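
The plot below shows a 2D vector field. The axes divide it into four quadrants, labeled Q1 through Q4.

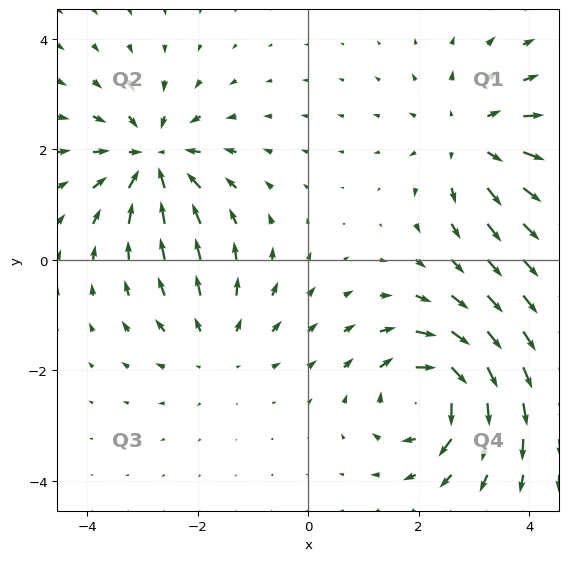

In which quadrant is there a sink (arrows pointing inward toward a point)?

The sink sits at approximately (-2.8, 1.8), which lies in quadrant Q2. The divergence there is about -5, negative as expected for a sink.

Q2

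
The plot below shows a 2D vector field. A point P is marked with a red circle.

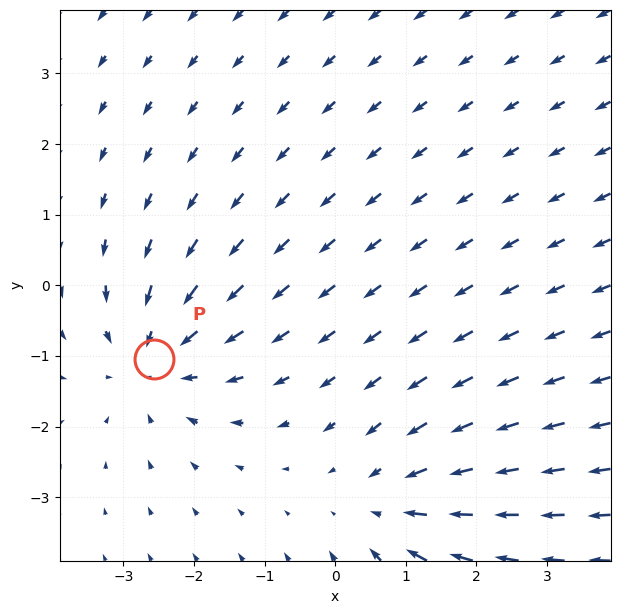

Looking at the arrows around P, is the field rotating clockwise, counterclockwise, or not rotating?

Near P at (-2.6, -1.0) the arrows show no circulation. The curl there is ≈0.

not rotating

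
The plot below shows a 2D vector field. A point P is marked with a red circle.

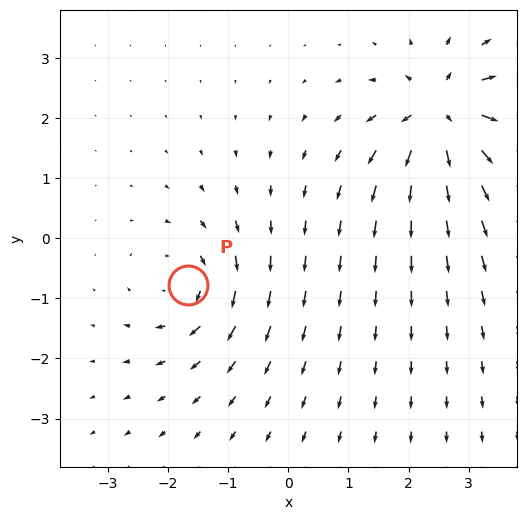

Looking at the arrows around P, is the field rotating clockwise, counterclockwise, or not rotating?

clockwise

Near P at (-1.7, -0.8) the arrows circulate clockwise. The curl (z-component) there is about -4; negative curl means clockwise rotation.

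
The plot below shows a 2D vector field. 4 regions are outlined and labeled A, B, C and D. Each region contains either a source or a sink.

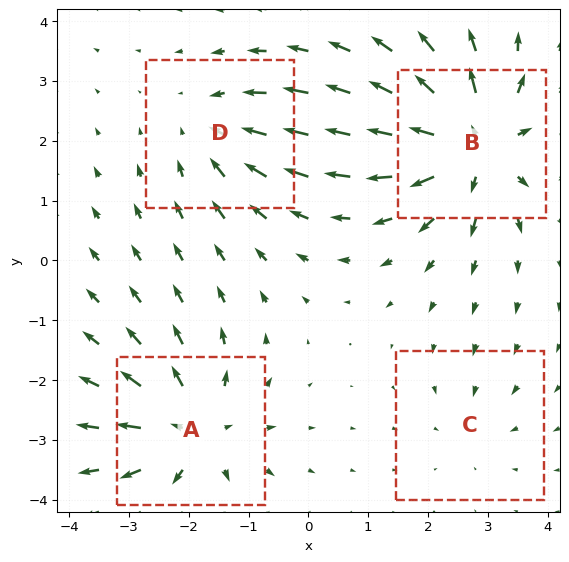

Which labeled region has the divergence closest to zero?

C

Divergence at each region's feature centre — A: about +5, B: about +7, C: about -2, D: about -4. Region C is closest to zero.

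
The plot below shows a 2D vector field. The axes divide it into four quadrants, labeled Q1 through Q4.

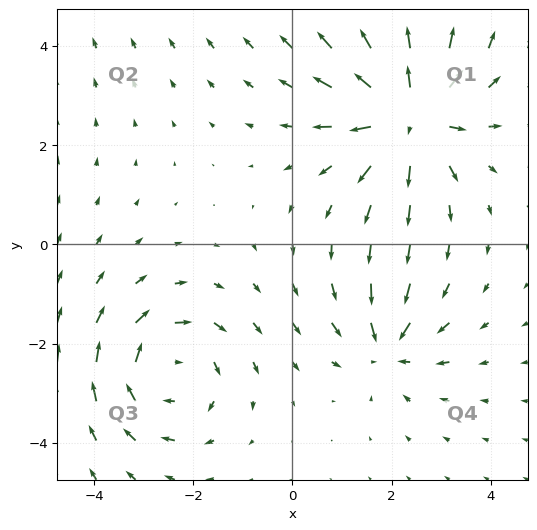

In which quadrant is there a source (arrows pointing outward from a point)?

Q1

The source sits at approximately (2.4, 2.6), which lies in quadrant Q1. The divergence there is about +5, positive as expected for a source.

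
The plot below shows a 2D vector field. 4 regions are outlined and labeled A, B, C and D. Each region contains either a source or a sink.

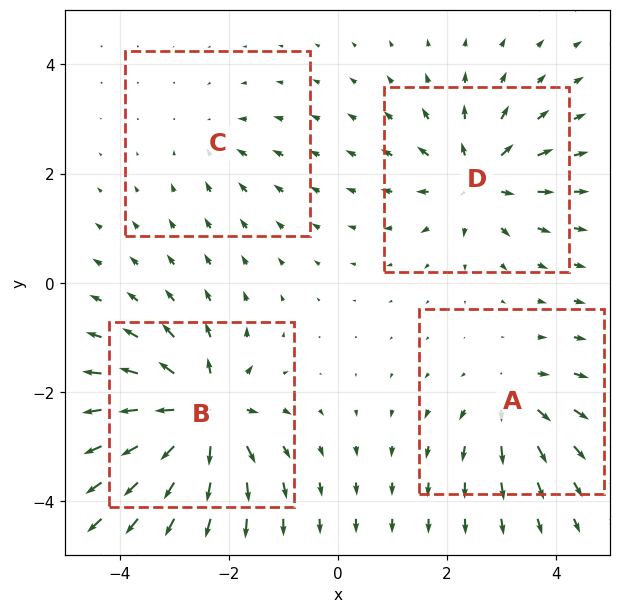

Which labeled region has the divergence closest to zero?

Divergence at each region's feature centre — A: about +4, B: about +8, C: about -3, D: about +6. Region C is closest to zero.

C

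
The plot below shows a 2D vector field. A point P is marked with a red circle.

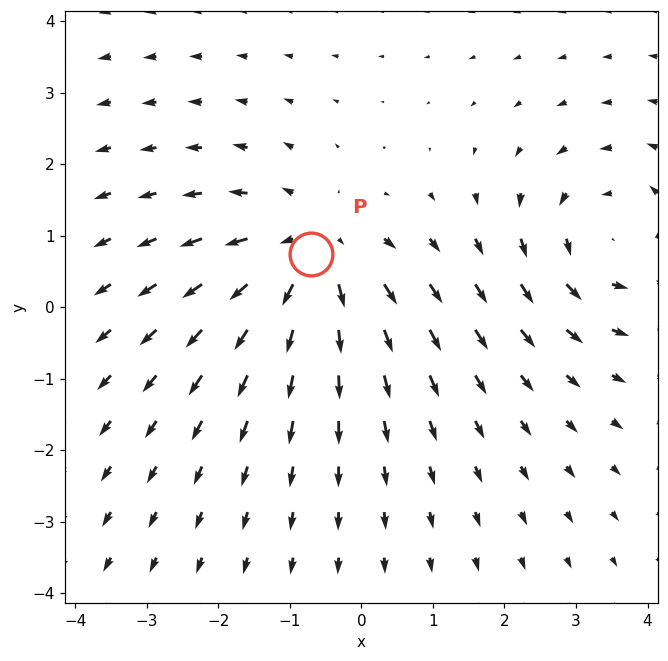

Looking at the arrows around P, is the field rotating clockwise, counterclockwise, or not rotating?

not rotating

Near P at (-0.7, 0.7) the arrows show no circulation. The curl there is ≈0.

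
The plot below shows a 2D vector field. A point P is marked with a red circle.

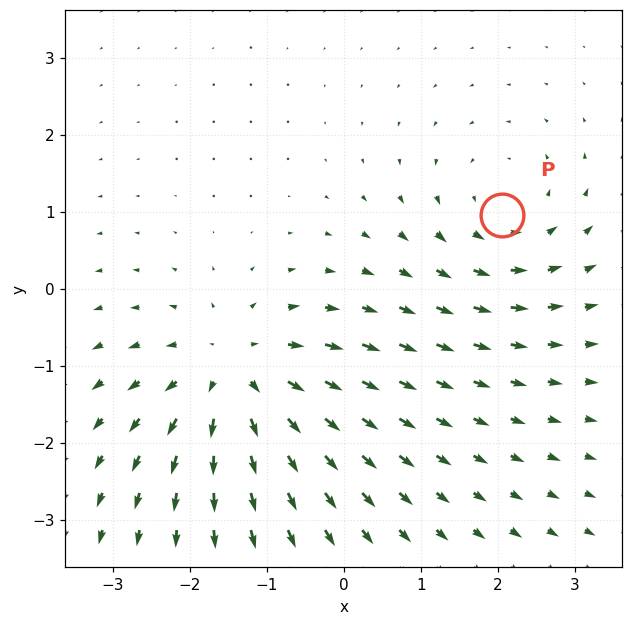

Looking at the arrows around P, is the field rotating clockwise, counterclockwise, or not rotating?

counterclockwise

Near P at (2.1, 1.0) the arrows circulate counterclockwise. The curl (z-component) there is about +3; positive curl means counterclockwise rotation.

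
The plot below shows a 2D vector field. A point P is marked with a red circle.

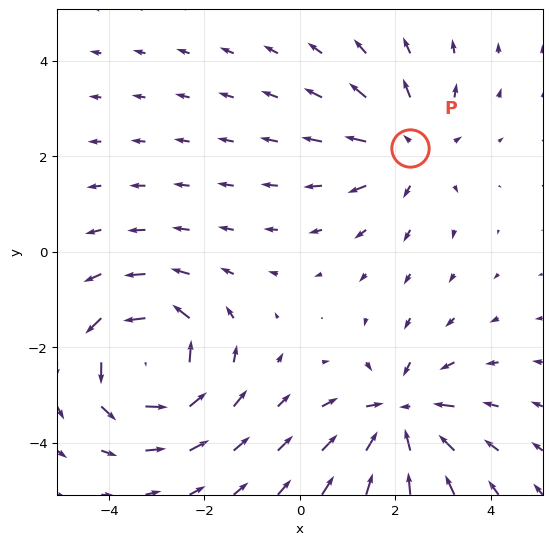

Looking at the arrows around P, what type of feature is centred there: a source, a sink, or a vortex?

source

At P (2.3, 2.2) the arrows spread outward. Divergence about +3, curl ≈0 — positive divergence with near-zero curl is a source.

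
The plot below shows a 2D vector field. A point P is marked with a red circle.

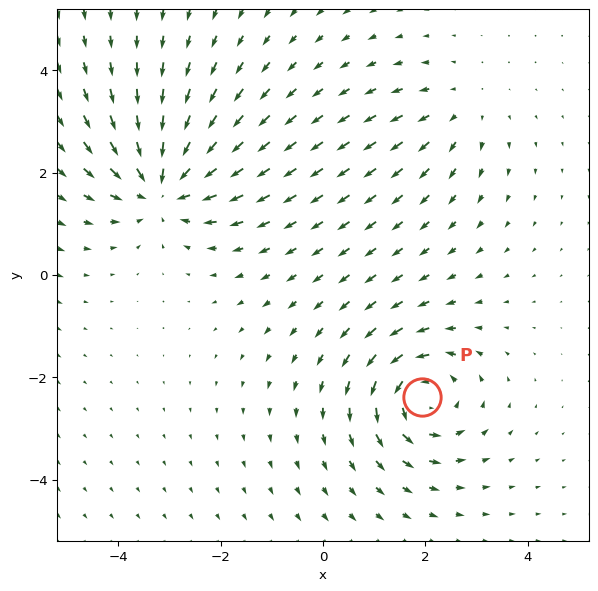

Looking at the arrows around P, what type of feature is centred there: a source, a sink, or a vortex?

vortex

At P (1.9, -2.4) the arrows circulate counterclockwise. Divergence ≈0, curl about +5 — near-zero divergence with nonzero curl is a vortex.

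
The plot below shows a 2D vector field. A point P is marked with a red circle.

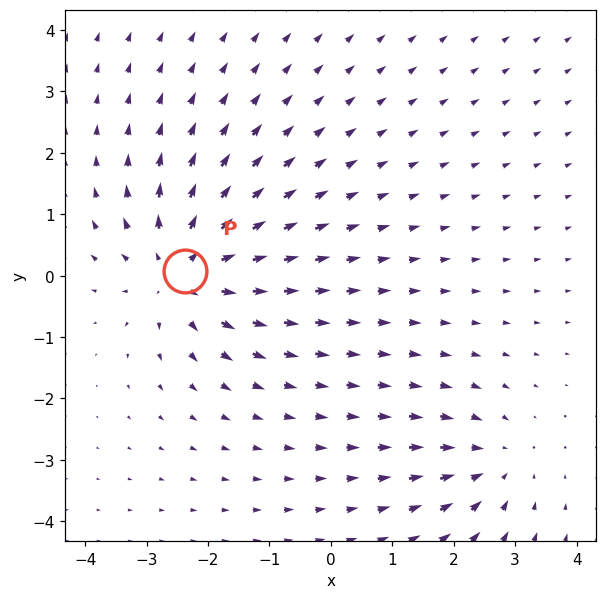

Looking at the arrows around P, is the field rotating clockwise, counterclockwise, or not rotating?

Near P at (-2.4, 0.1) the arrows show no circulation. The curl there is ≈0.

not rotating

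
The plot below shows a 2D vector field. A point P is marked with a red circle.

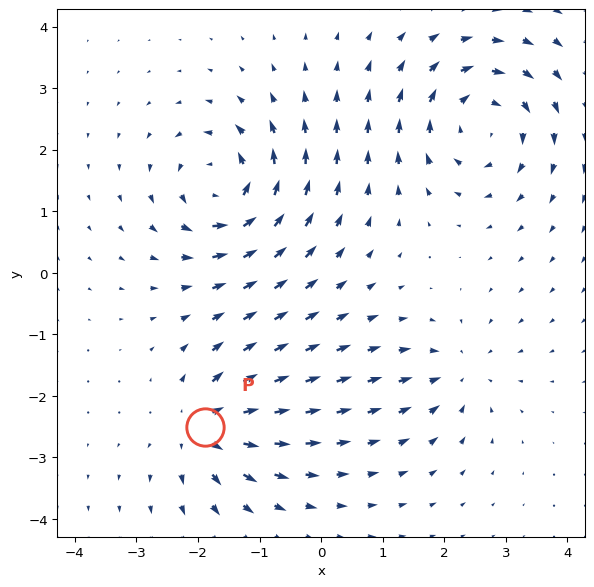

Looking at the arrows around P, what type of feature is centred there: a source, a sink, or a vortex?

source

At P (-1.9, -2.5) the arrows spread outward. Divergence about +5, curl ≈0 — positive divergence with near-zero curl is a source.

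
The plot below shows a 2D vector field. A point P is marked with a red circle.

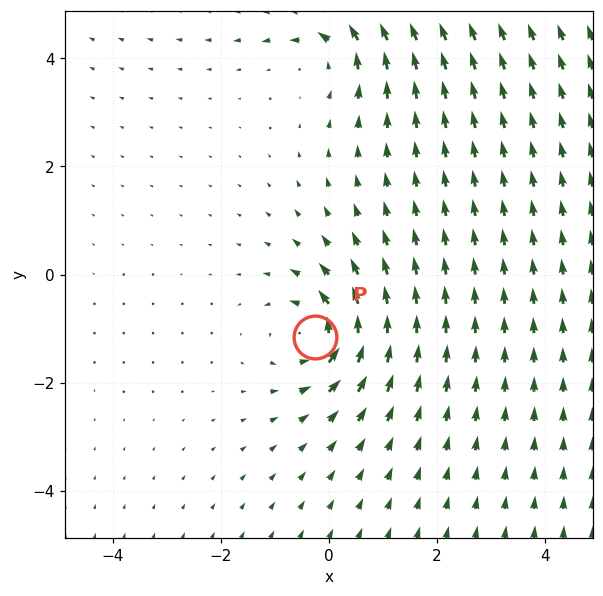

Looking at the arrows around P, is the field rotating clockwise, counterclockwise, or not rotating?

counterclockwise

Near P at (-0.3, -1.2) the arrows circulate counterclockwise. The curl (z-component) there is about +4; positive curl means counterclockwise rotation.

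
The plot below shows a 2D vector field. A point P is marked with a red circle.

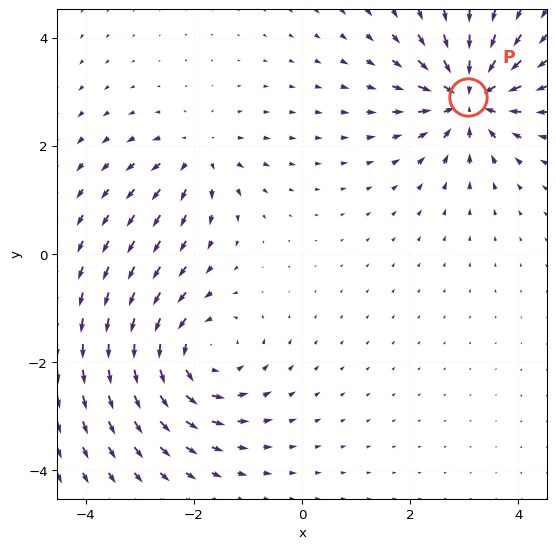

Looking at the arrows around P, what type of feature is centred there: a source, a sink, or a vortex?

sink

At P (3.1, 2.9) the arrows converge inward. Divergence about -7, curl ≈0 — negative divergence with near-zero curl is a sink.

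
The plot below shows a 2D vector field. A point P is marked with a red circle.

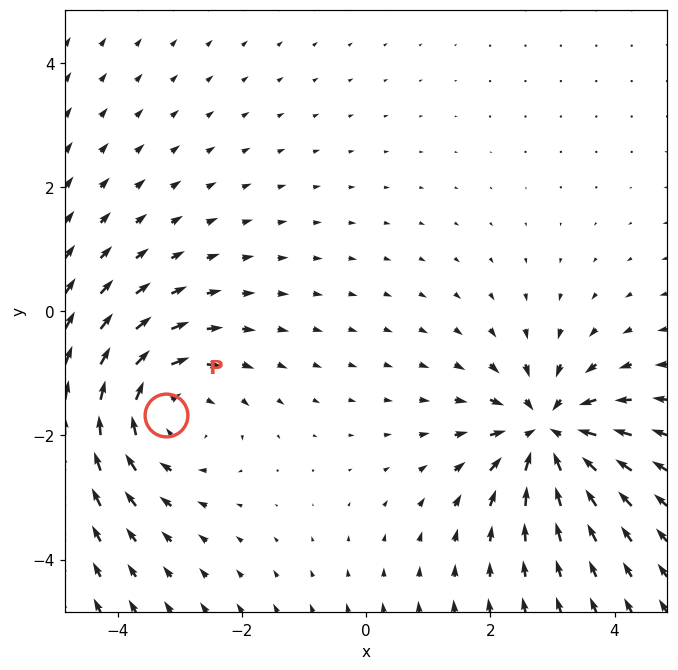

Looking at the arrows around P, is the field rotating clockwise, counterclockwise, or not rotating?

clockwise

Near P at (-3.2, -1.7) the arrows circulate clockwise. The curl (z-component) there is about -2; negative curl means clockwise rotation.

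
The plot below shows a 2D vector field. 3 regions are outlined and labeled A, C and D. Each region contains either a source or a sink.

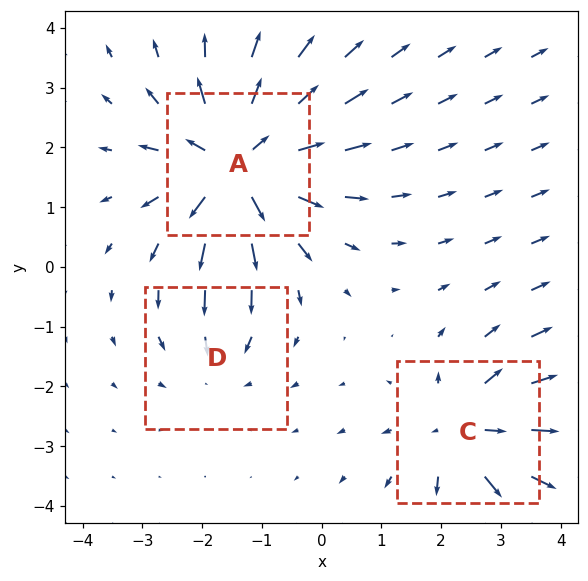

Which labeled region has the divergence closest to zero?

Divergence at each region's feature centre — A: about +6, C: about +4, D: about -2. Region D is closest to zero.

D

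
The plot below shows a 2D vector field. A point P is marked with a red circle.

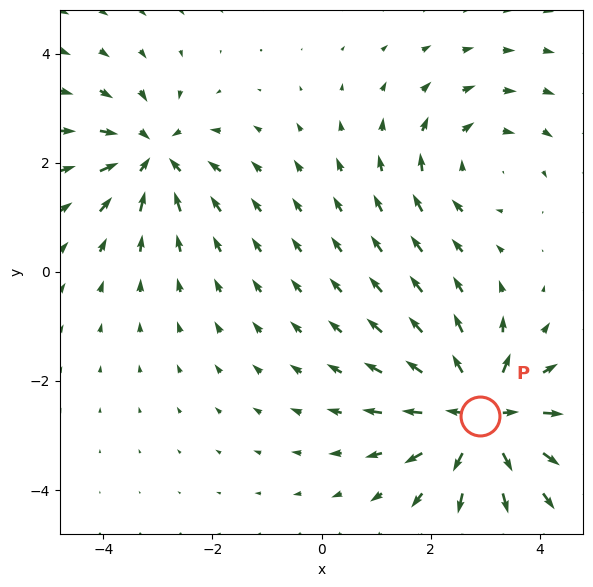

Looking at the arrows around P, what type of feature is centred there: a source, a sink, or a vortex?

At P (2.9, -2.6) the arrows spread outward. Divergence about +6, curl ≈0 — positive divergence with near-zero curl is a source.

source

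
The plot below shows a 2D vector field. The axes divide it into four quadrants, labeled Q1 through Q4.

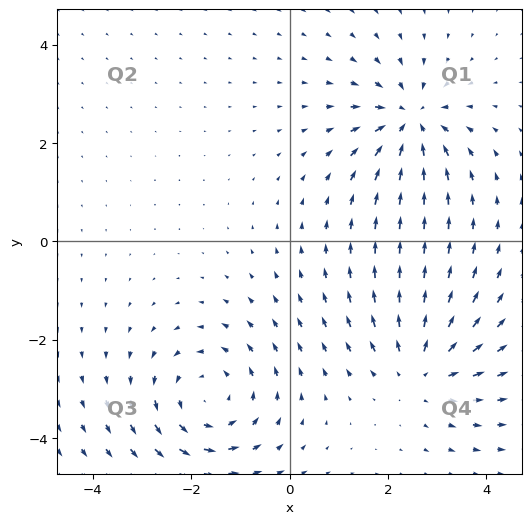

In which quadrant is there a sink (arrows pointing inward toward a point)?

Q1

The sink sits at approximately (2.5, 2.5), which lies in quadrant Q1. The divergence there is about -5, negative as expected for a sink.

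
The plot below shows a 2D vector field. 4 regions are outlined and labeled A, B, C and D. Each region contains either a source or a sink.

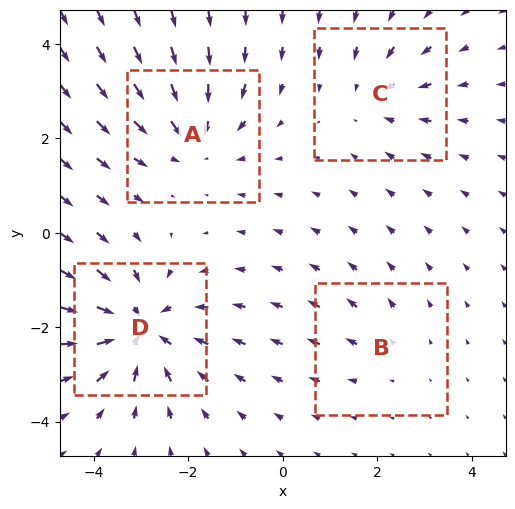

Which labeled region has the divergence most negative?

D

Divergence at each region's feature centre — A: about -4, B: about +2, C: about -3, D: about -6. Region D is most negative.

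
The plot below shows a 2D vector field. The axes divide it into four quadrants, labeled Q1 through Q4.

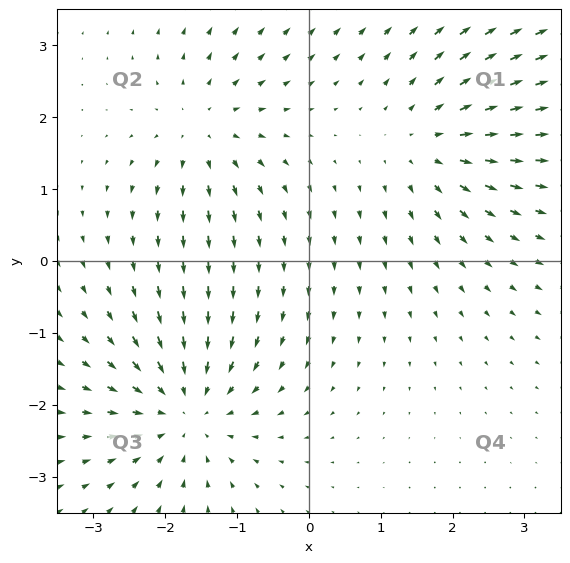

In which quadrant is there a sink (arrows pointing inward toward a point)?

Q3

The sink sits at approximately (-1.7, -2.1), which lies in quadrant Q3. The divergence there is about -4, negative as expected for a sink.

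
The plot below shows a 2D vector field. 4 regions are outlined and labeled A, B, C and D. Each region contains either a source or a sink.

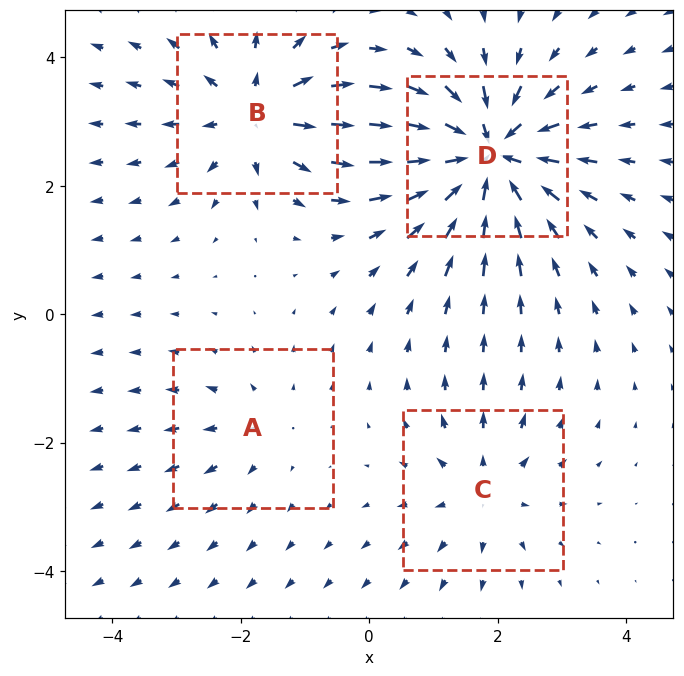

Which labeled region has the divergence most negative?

Divergence at each region's feature centre — A: about +2, B: about +5, C: about +3, D: about -7. Region D is most negative.

D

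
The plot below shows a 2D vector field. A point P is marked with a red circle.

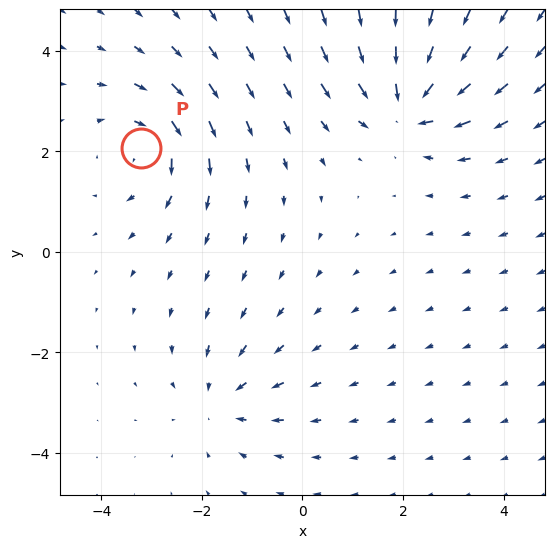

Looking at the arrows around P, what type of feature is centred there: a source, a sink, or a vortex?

vortex

At P (-3.2, 2.1) the arrows circulate clockwise. Divergence ≈0, curl about -4 — near-zero divergence with nonzero curl is a vortex.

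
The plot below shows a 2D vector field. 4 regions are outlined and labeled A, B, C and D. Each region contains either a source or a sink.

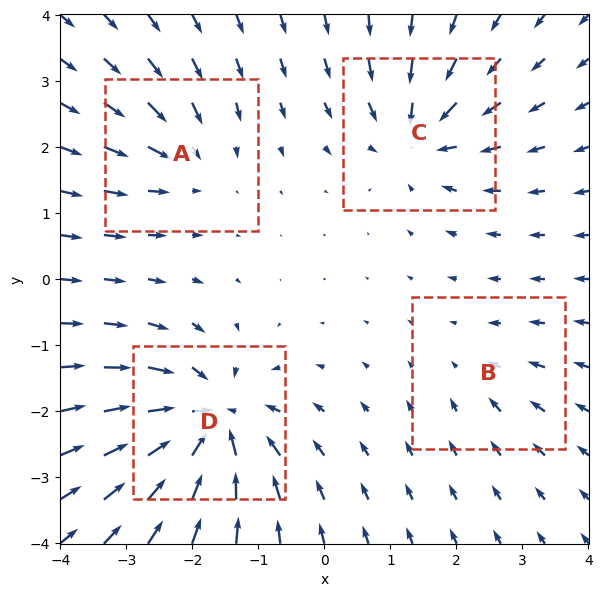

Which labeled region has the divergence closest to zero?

B

Divergence at each region's feature centre — A: about -4, B: about -2, C: about -6, D: about -8. Region B is closest to zero.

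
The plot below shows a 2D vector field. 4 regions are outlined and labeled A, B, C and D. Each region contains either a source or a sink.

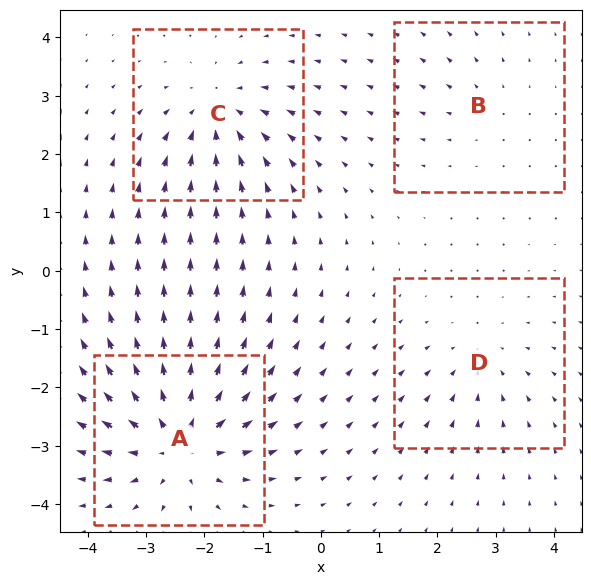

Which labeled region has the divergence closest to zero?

Divergence at each region's feature centre — A: about +7, B: about +2, C: about -5, D: about -3. Region B is closest to zero.

B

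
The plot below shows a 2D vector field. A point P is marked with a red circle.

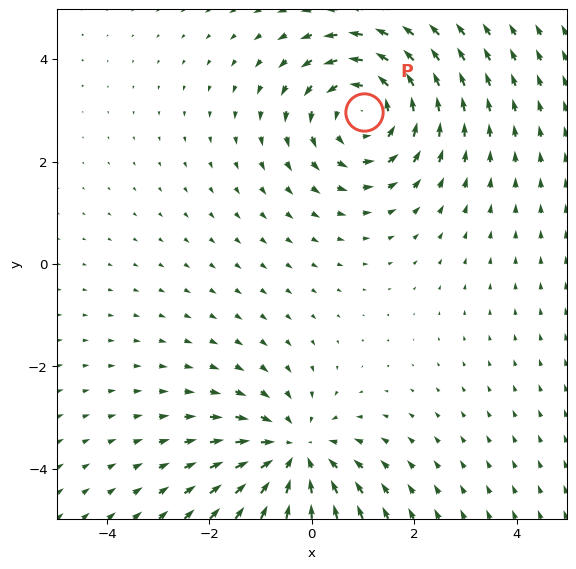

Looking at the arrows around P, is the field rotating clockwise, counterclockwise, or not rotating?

Near P at (1.0, 3.0) the arrows circulate counterclockwise. The curl (z-component) there is about +4; positive curl means counterclockwise rotation.

counterclockwise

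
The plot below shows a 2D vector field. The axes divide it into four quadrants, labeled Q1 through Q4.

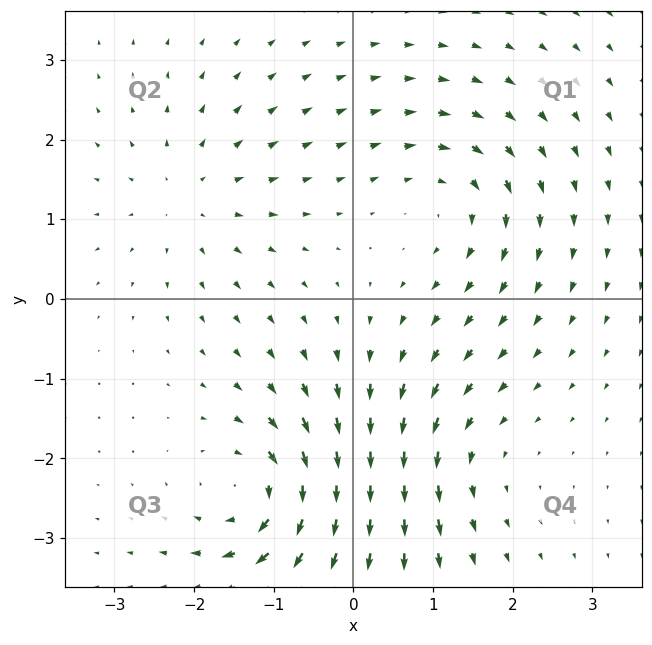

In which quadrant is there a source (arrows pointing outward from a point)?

The source sits at approximately (-2.1, 1.3), which lies in quadrant Q2. The divergence there is about +3, positive as expected for a source.

Q2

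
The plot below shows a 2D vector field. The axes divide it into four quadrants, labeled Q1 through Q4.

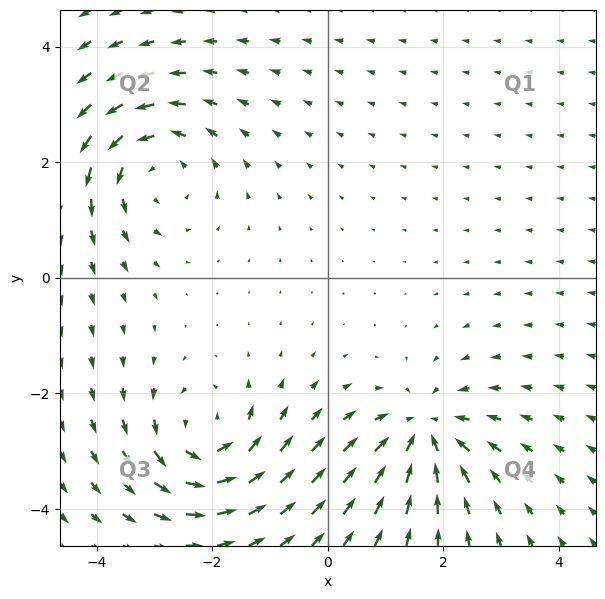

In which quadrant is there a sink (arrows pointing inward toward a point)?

The sink sits at approximately (1.7, -2.7), which lies in quadrant Q4. The divergence there is about -4, negative as expected for a sink.

Q4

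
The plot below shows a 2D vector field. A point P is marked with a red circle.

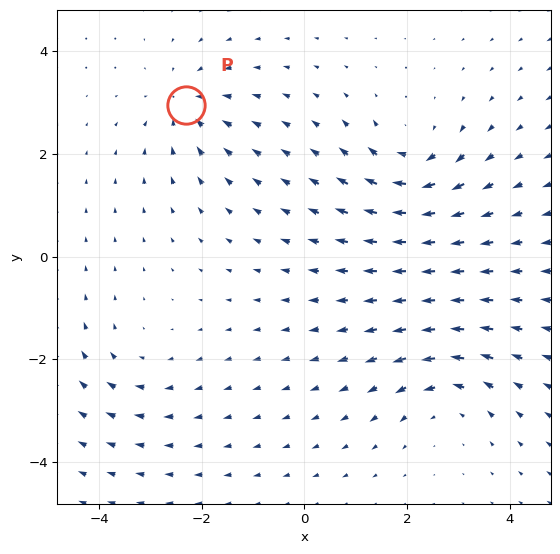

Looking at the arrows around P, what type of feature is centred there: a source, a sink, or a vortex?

sink

At P (-2.3, 3.0) the arrows converge inward. Divergence about -4, curl ≈0 — negative divergence with near-zero curl is a sink.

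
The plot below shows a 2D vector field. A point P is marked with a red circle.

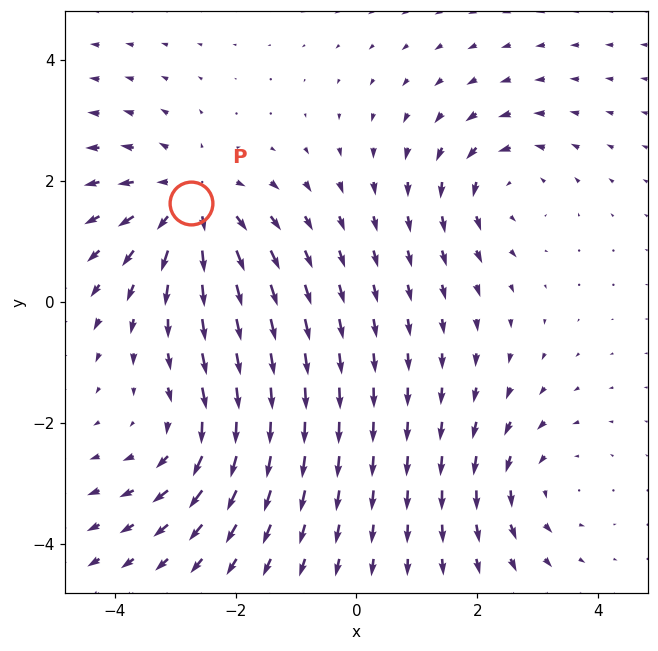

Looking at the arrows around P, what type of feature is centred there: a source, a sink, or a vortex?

source

At P (-2.7, 1.6) the arrows spread outward. Divergence about +4, curl ≈0 — positive divergence with near-zero curl is a source.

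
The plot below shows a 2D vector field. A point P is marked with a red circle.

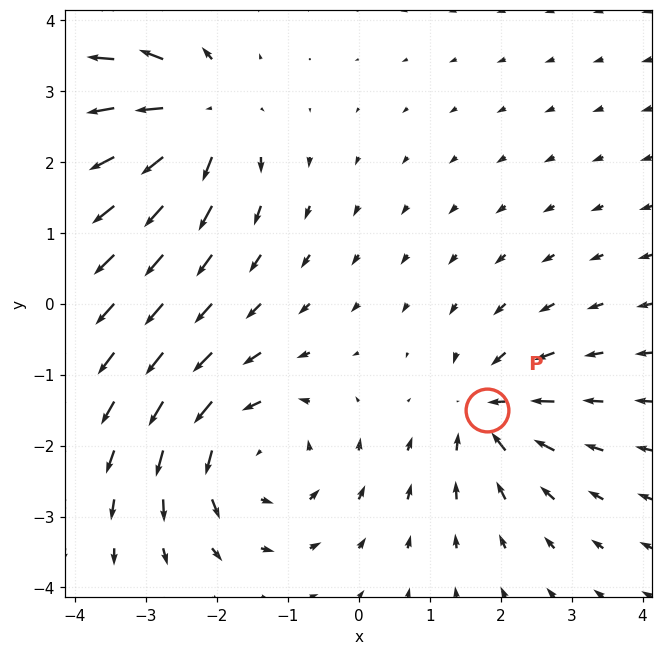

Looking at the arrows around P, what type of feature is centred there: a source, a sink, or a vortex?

At P (1.8, -1.5) the arrows converge inward. Divergence about -4, curl ≈0 — negative divergence with near-zero curl is a sink.

sink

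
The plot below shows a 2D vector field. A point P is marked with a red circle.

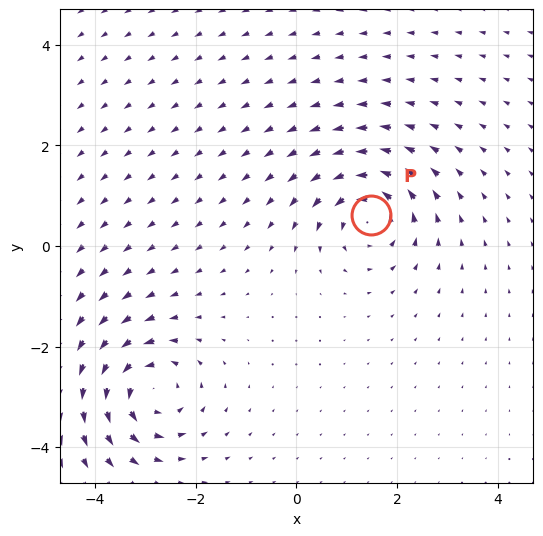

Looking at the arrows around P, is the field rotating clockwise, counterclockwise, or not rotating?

counterclockwise

Near P at (1.5, 0.6) the arrows circulate counterclockwise. The curl (z-component) there is about +5; positive curl means counterclockwise rotation.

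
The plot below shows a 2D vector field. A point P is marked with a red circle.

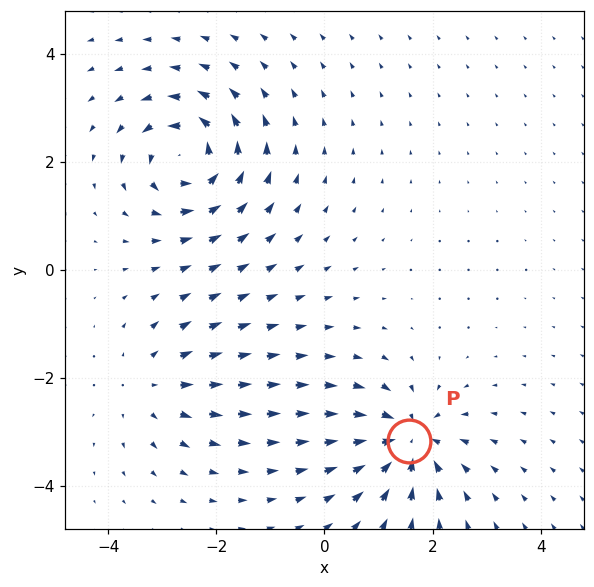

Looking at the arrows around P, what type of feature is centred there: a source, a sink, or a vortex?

At P (1.6, -3.2) the arrows converge inward. Divergence about -6, curl ≈0 — negative divergence with near-zero curl is a sink.

sink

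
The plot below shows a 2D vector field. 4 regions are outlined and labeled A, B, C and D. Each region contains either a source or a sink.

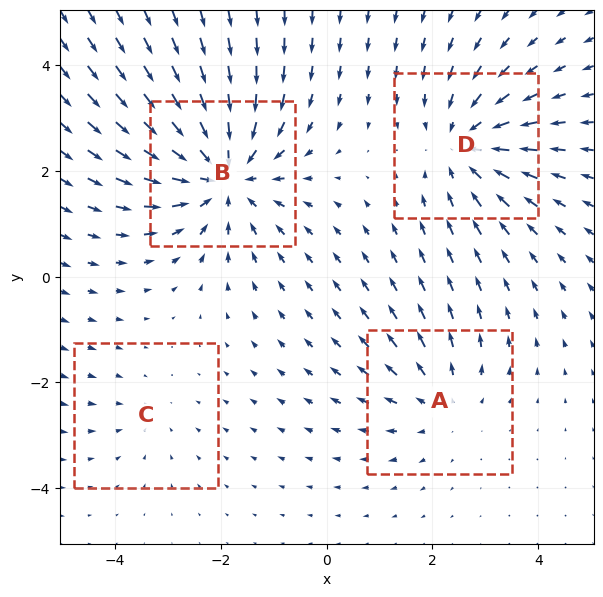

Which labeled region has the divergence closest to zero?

Divergence at each region's feature centre — A: about +3, B: about -6, C: about -2, D: about -4. Region C is closest to zero.

C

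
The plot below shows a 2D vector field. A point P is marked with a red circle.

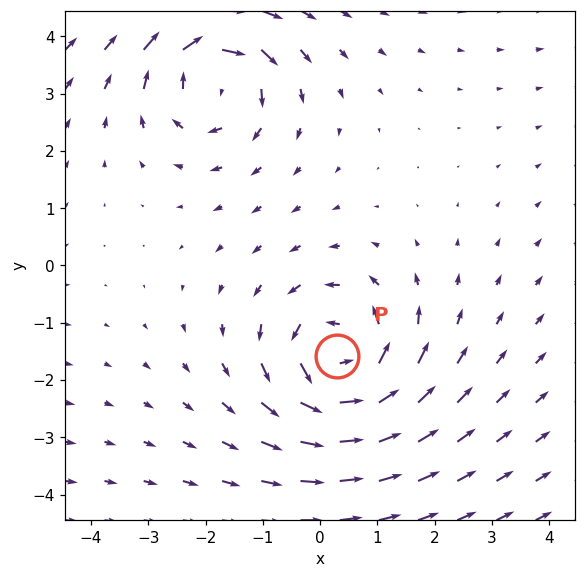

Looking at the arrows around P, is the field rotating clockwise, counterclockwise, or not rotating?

Near P at (0.3, -1.6) the arrows circulate counterclockwise. The curl (z-component) there is about +4; positive curl means counterclockwise rotation.

counterclockwise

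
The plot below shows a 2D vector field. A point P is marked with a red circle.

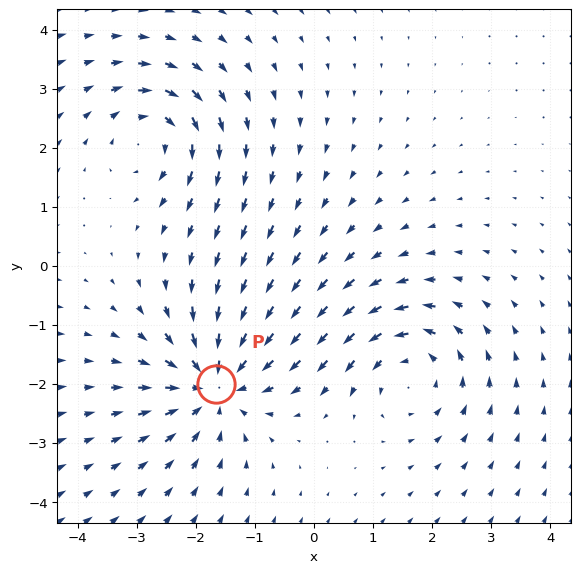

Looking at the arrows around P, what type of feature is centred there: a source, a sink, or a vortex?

sink

At P (-1.7, -2.0) the arrows converge inward. Divergence about -4, curl ≈0 — negative divergence with near-zero curl is a sink.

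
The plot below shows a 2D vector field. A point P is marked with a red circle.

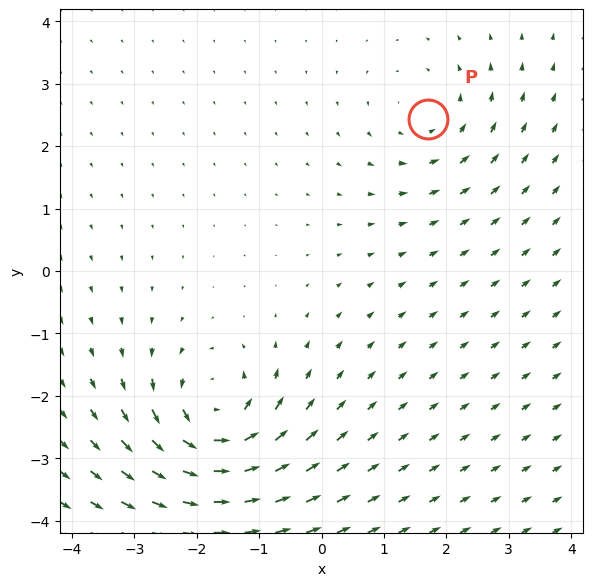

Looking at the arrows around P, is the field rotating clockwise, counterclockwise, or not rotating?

Near P at (1.7, 2.4) the arrows circulate counterclockwise. The curl (z-component) there is about +3; positive curl means counterclockwise rotation.

counterclockwise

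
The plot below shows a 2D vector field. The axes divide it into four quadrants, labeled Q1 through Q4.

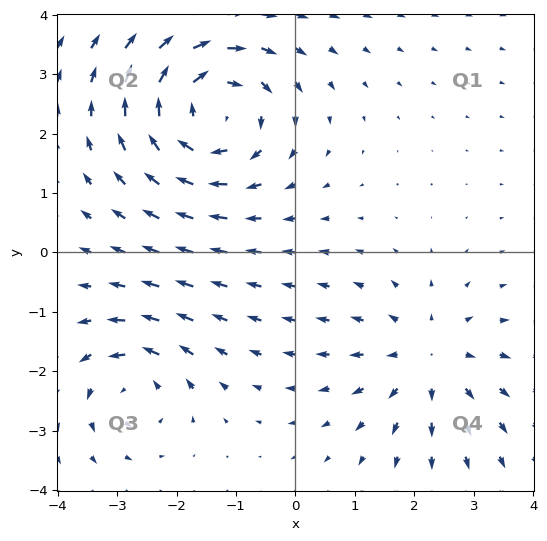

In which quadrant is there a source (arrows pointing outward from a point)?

The source sits at approximately (2.2, -1.8), which lies in quadrant Q4. The divergence there is about +3, positive as expected for a source.

Q4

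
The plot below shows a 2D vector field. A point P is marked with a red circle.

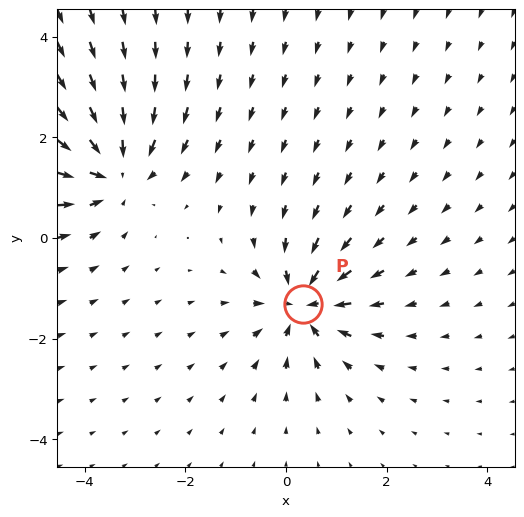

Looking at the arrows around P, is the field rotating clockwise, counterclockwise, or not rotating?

Near P at (0.3, -1.3) the arrows show no circulation. The curl there is ≈0.

not rotating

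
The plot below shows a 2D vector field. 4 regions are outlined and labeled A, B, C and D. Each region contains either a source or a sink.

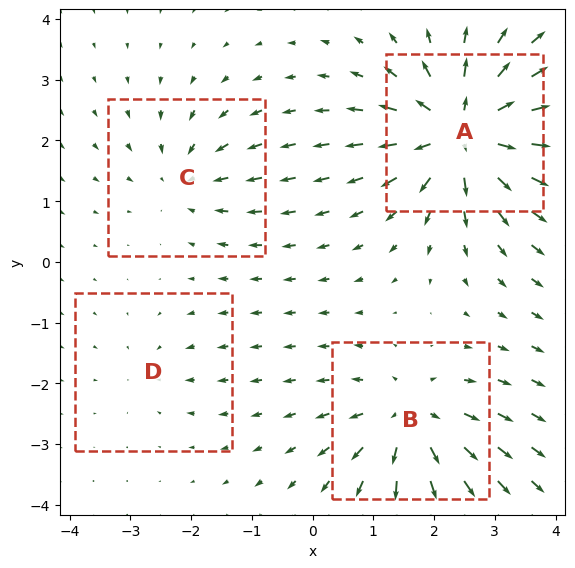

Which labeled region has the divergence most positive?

A

Divergence at each region's feature centre — A: about +9, B: about +6, C: about -4, D: about -2. Region A is most positive.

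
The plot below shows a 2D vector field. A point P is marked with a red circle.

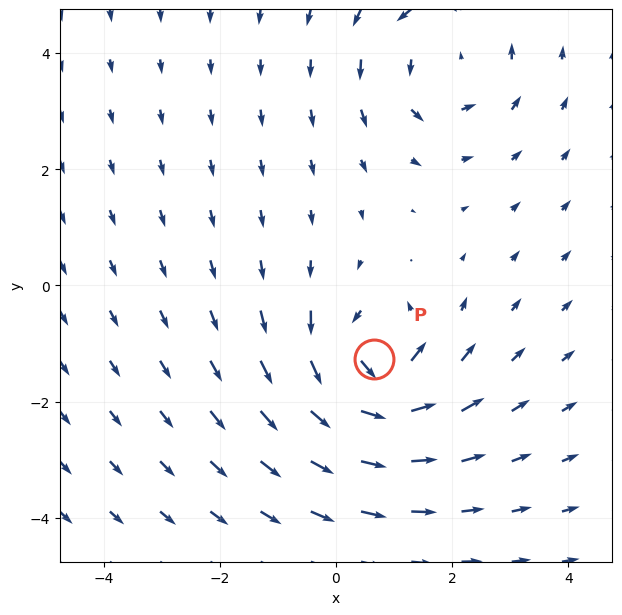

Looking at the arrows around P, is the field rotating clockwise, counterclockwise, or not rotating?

Near P at (0.7, -1.3) the arrows circulate counterclockwise. The curl (z-component) there is about +6; positive curl means counterclockwise rotation.

counterclockwise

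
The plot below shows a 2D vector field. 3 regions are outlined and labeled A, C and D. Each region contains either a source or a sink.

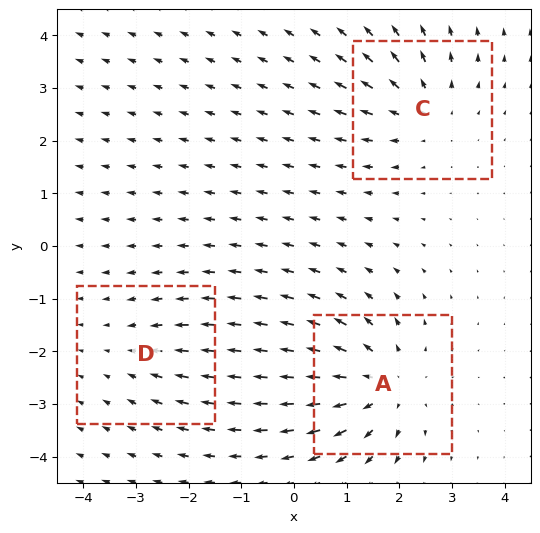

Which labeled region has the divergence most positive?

A

Divergence at each region's feature centre — A: about +4, C: about +3, D: about -2. Region A is most positive.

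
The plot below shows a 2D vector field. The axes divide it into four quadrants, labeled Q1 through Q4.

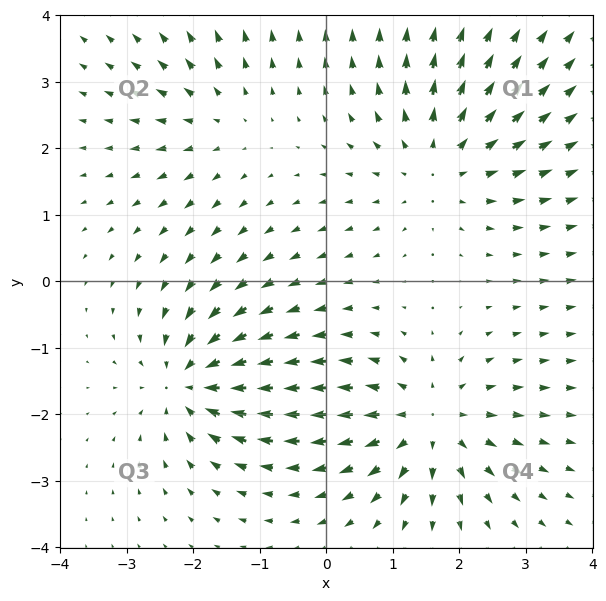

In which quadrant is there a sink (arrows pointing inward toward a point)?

Q3

The sink sits at approximately (-2.0, -1.5), which lies in quadrant Q3. The divergence there is about -5, negative as expected for a sink.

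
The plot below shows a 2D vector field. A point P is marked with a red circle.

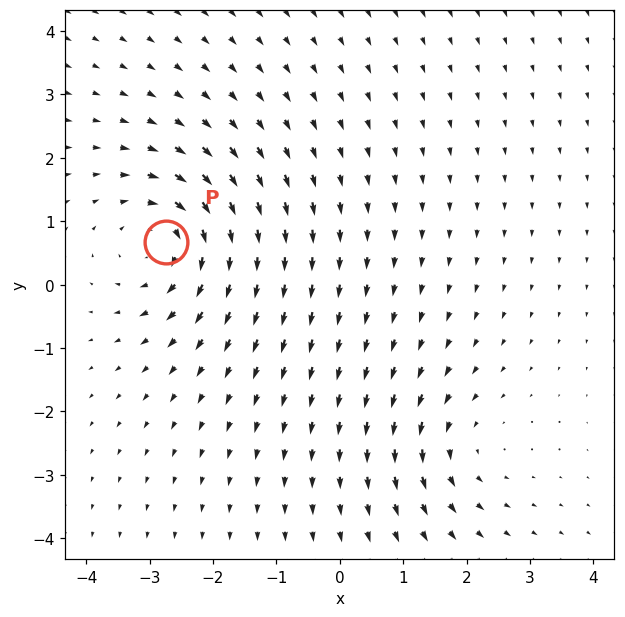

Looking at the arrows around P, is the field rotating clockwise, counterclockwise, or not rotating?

clockwise

Near P at (-2.7, 0.7) the arrows circulate clockwise. The curl (z-component) there is about -5; negative curl means clockwise rotation.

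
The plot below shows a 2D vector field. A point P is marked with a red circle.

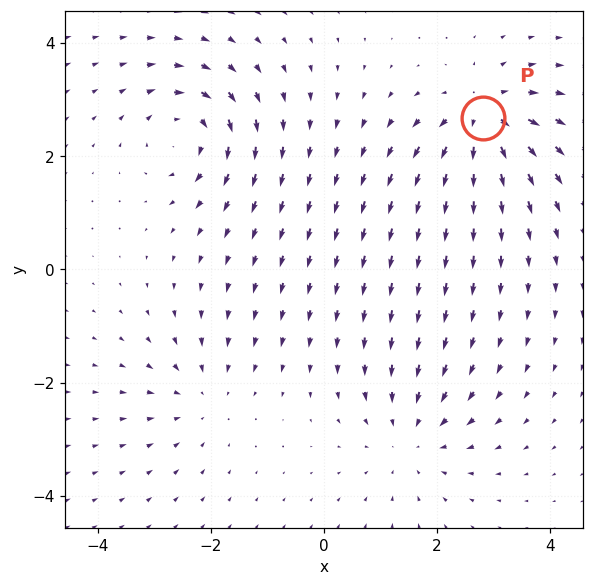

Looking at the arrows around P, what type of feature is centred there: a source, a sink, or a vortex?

At P (2.8, 2.7) the arrows spread outward. Divergence about +5, curl ≈0 — positive divergence with near-zero curl is a source.

source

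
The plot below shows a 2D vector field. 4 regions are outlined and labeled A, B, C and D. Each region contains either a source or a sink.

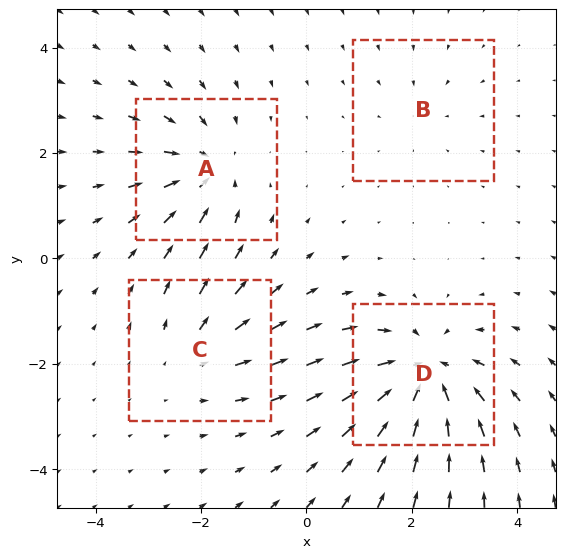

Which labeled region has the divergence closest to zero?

B

Divergence at each region's feature centre — A: about -5, B: about -2, C: about +3, D: about -7. Region B is closest to zero.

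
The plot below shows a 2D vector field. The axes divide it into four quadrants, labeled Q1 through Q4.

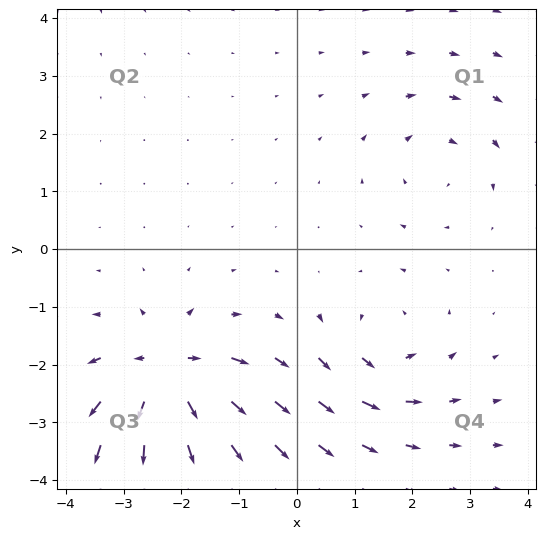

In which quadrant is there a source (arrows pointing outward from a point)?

Q3

The source sits at approximately (-2.2, -2.2), which lies in quadrant Q3. The divergence there is about +7, positive as expected for a source.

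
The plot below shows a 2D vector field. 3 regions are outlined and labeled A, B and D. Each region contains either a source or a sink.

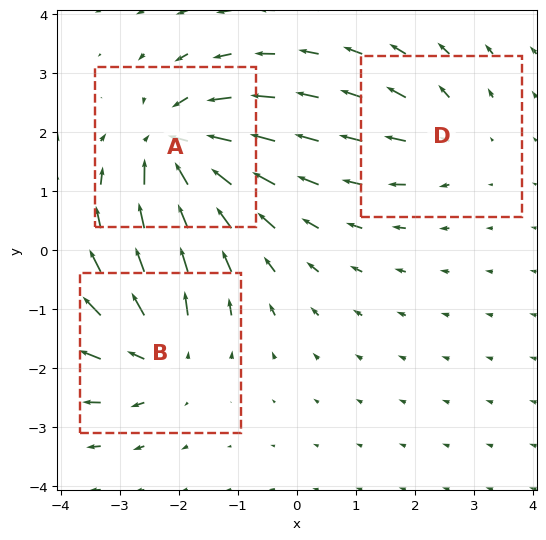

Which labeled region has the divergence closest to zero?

D

Divergence at each region's feature centre — A: about -6, B: about +4, D: about +2. Region D is closest to zero.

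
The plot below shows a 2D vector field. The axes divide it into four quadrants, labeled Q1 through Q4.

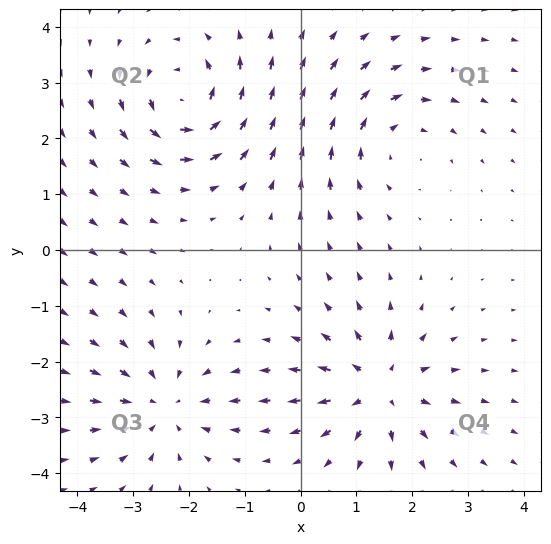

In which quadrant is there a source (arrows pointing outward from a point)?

Q4

The source sits at approximately (1.4, -2.5), which lies in quadrant Q4. The divergence there is about +6, positive as expected for a source.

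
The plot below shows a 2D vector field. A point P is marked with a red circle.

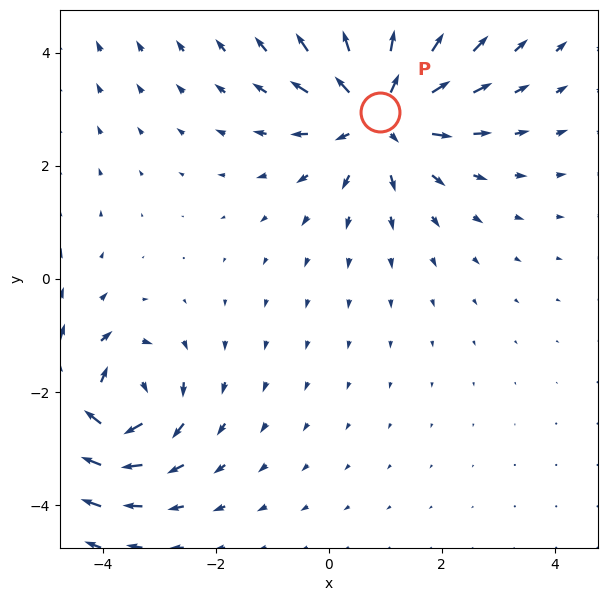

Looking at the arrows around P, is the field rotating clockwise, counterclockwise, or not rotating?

Near P at (0.9, 2.9) the arrows show no circulation. The curl there is ≈0.

not rotating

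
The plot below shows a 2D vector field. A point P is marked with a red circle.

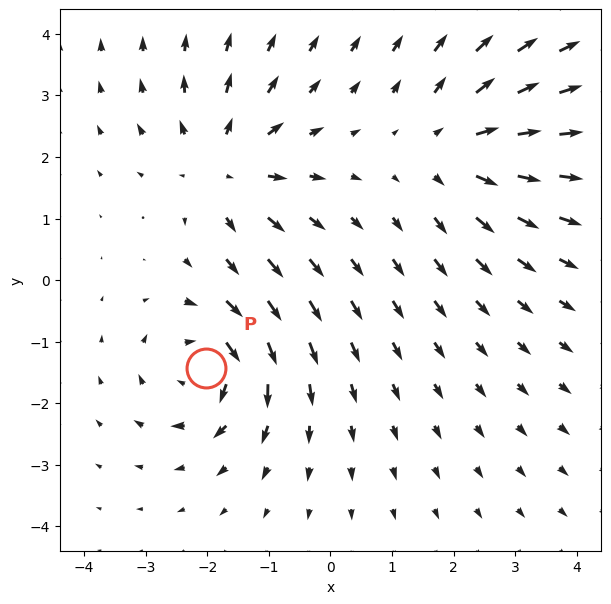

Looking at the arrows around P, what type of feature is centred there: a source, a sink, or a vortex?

At P (-2.0, -1.4) the arrows circulate clockwise. Divergence ≈0, curl about -6 — near-zero divergence with nonzero curl is a vortex.

vortex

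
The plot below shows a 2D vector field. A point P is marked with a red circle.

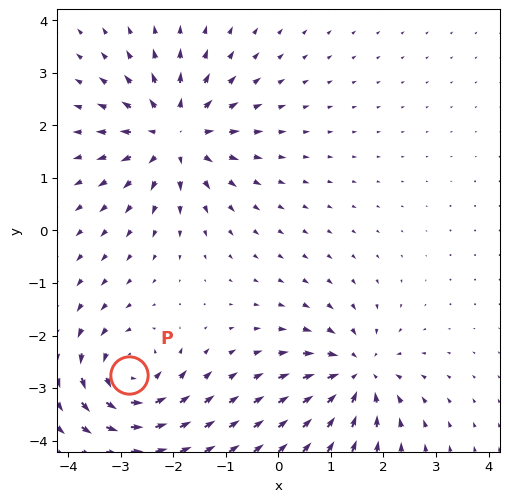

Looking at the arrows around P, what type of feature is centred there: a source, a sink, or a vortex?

vortex

At P (-2.8, -2.7) the arrows circulate counterclockwise. Divergence ≈0, curl about +5 — near-zero divergence with nonzero curl is a vortex.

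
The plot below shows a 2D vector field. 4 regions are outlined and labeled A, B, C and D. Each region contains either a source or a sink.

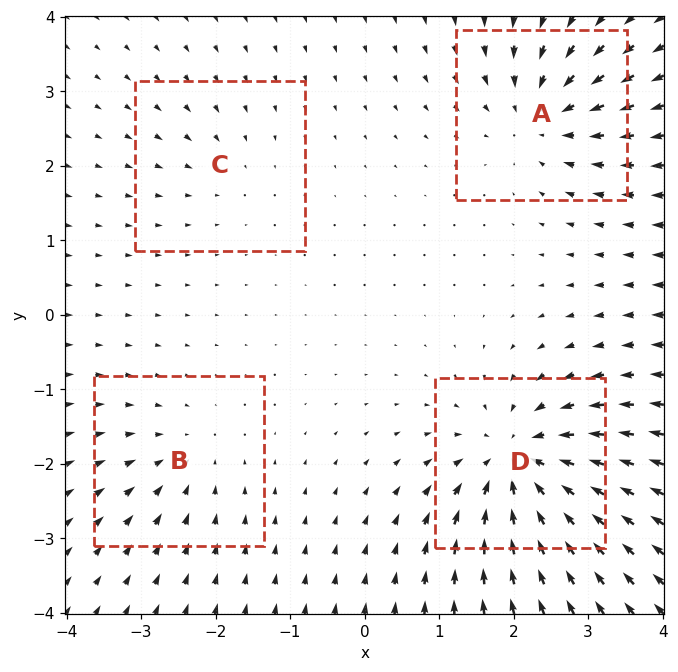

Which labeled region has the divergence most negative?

Divergence at each region's feature centre — A: about -6, B: about -4, C: about -2, D: about -8. Region D is most negative.

D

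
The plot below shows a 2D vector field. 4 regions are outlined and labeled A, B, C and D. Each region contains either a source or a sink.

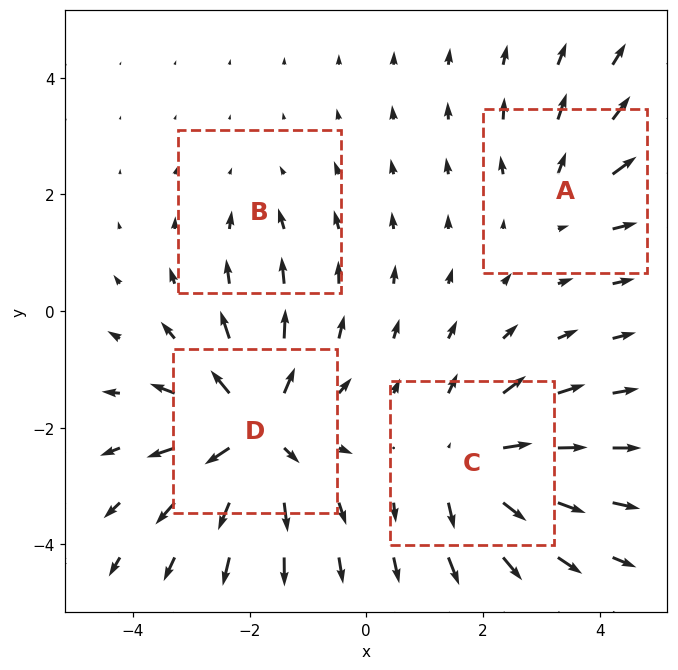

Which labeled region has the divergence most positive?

D

Divergence at each region's feature centre — A: about +3, B: about -2, C: about +6, D: about +8. Region D is most positive.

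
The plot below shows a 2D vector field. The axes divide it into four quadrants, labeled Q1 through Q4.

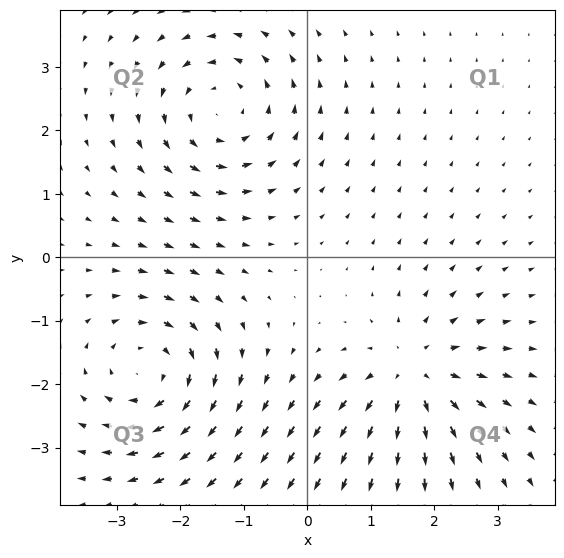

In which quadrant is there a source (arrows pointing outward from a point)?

Q4

The source sits at approximately (1.7, -1.8), which lies in quadrant Q4. The divergence there is about +4, positive as expected for a source.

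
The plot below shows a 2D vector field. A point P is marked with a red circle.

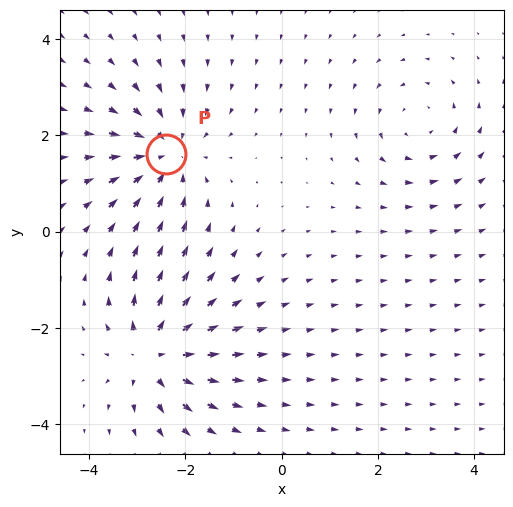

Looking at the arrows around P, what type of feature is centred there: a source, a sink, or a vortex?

sink

At P (-2.4, 1.6) the arrows converge inward. Divergence about -4, curl ≈0 — negative divergence with near-zero curl is a sink.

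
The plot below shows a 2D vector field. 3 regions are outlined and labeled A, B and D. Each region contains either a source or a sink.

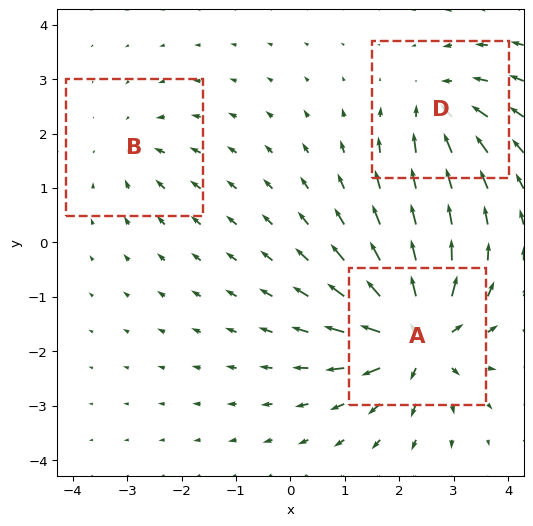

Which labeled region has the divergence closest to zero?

B

Divergence at each region's feature centre — A: about +6, B: about -2, D: about -4. Region B is closest to zero.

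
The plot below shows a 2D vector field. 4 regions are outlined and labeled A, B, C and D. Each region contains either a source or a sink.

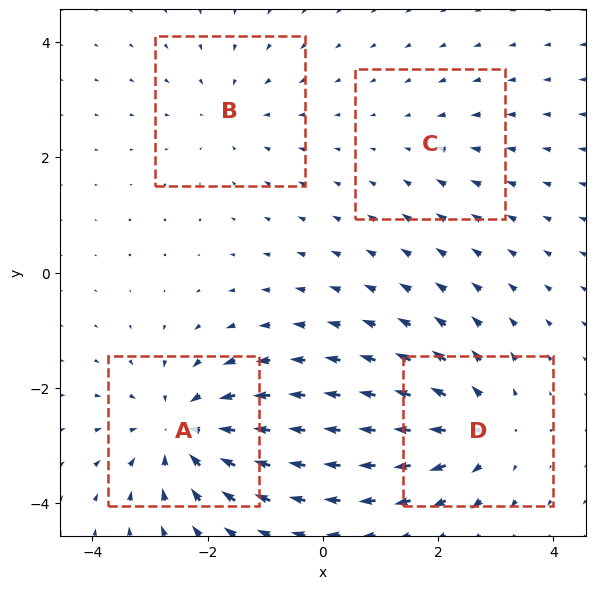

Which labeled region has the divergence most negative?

Divergence at each region's feature centre — A: about -6, B: about -3, C: about -2, D: about +5. Region A is most negative.

A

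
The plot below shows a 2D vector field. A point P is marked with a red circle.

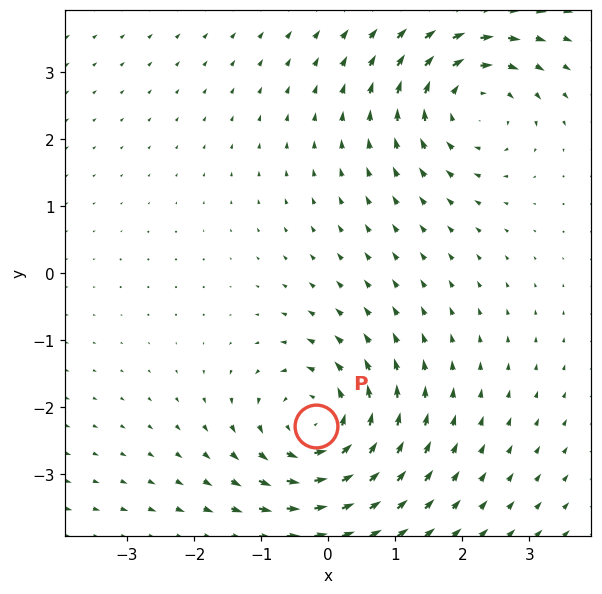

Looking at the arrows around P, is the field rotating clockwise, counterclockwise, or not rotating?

Near P at (-0.2, -2.3) the arrows circulate counterclockwise. The curl (z-component) there is about +4; positive curl means counterclockwise rotation.

counterclockwise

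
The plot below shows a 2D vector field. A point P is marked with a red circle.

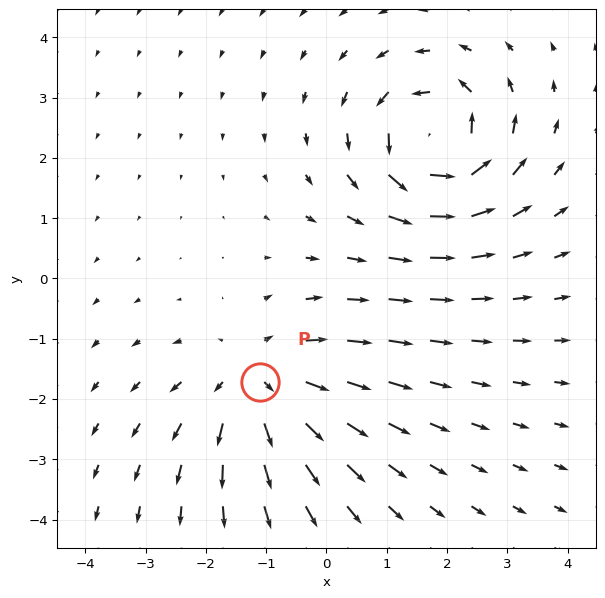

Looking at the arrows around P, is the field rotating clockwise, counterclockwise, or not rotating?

Near P at (-1.1, -1.7) the arrows show no circulation. The curl there is ≈0.

not rotating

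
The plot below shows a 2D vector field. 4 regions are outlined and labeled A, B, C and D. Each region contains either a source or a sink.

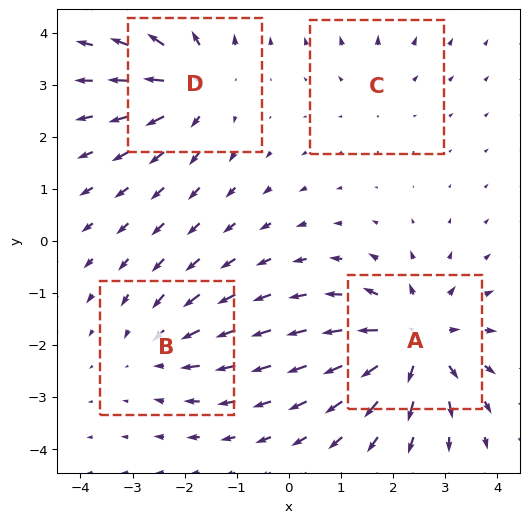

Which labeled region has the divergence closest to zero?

C

Divergence at each region's feature centre — A: about +6, B: about -3, C: about +2, D: about +5. Region C is closest to zero.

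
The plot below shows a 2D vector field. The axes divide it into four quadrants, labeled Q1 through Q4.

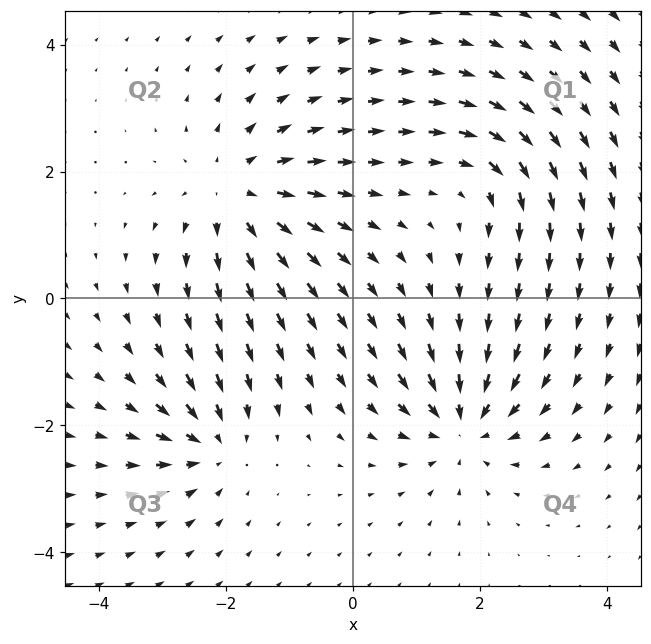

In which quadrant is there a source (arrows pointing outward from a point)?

Q2

The source sits at approximately (-1.8, 1.6), which lies in quadrant Q2. The divergence there is about +4, positive as expected for a source.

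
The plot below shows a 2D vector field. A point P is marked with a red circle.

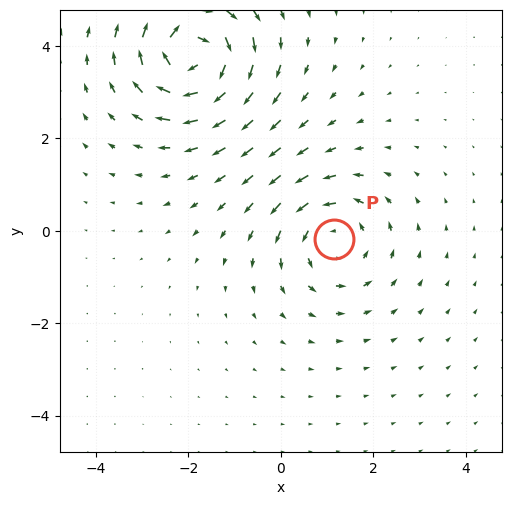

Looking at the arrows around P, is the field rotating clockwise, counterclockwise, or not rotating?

Near P at (1.2, -0.2) the arrows circulate counterclockwise. The curl (z-component) there is about +3; positive curl means counterclockwise rotation.

counterclockwise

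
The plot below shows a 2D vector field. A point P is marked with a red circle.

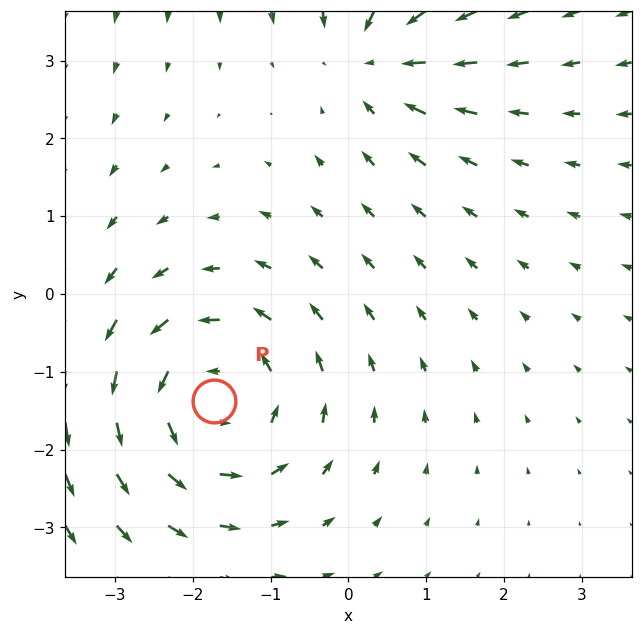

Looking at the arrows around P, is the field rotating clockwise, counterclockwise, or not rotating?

Near P at (-1.7, -1.4) the arrows circulate counterclockwise. The curl (z-component) there is about +3; positive curl means counterclockwise rotation.

counterclockwise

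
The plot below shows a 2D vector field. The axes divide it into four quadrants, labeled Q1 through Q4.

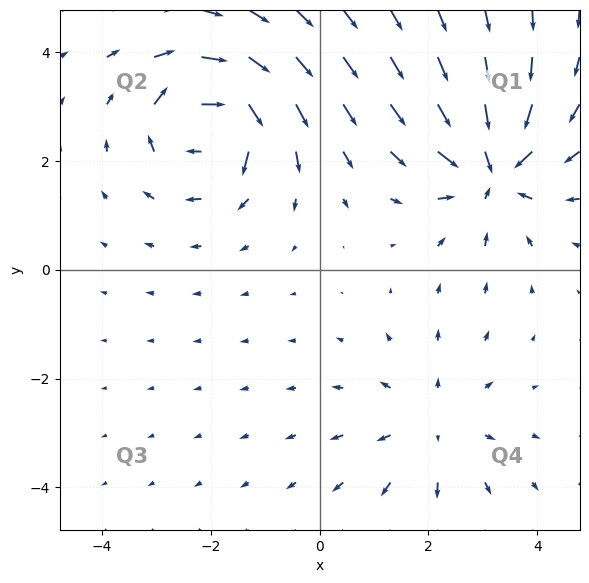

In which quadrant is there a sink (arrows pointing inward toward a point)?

The sink sits at approximately (3.2, 1.9), which lies in quadrant Q1. The divergence there is about -5, negative as expected for a sink.

Q1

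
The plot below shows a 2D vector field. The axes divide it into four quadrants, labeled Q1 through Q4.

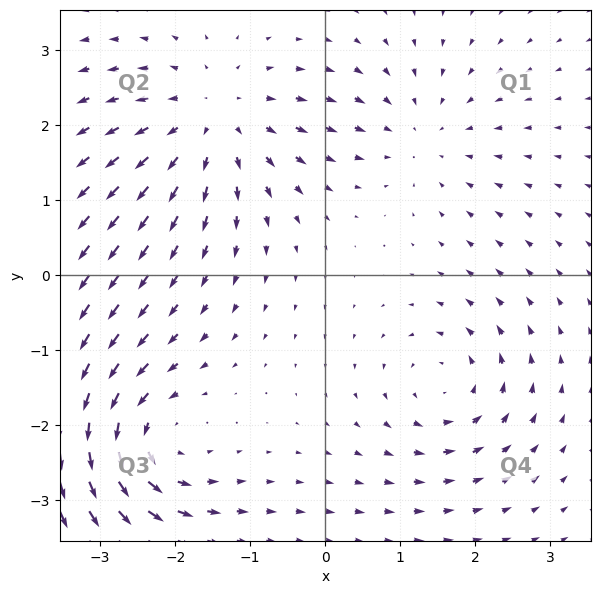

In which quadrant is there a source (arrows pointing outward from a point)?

The source sits at approximately (-1.5, 2.1), which lies in quadrant Q2. The divergence there is about +4, positive as expected for a source.

Q2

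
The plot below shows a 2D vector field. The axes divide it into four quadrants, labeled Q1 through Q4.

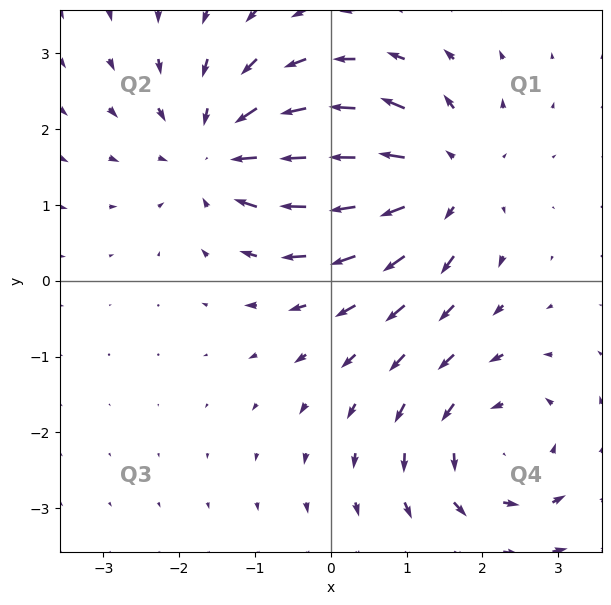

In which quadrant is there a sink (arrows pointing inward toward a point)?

The sink sits at approximately (-1.4, 1.7), which lies in quadrant Q2. The divergence there is about -4, negative as expected for a sink.

Q2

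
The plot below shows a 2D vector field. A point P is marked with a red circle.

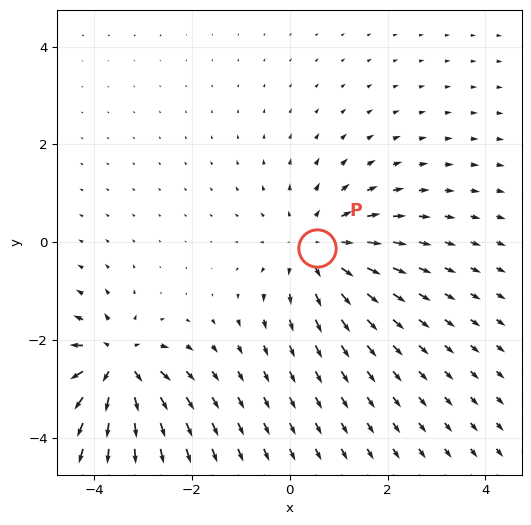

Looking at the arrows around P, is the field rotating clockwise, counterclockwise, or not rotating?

not rotating

Near P at (0.6, -0.1) the arrows show no circulation. The curl there is ≈0.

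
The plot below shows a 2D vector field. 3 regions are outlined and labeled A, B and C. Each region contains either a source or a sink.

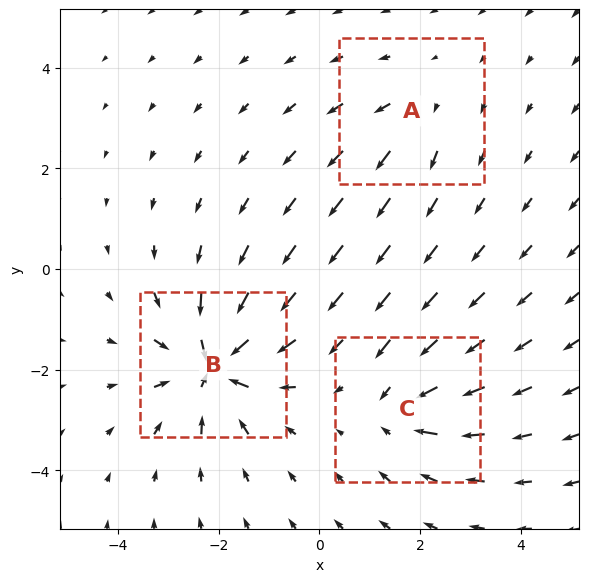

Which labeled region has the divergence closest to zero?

Divergence at each region's feature centre — A: about +2, B: about -6, C: about -3. Region A is closest to zero.

A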